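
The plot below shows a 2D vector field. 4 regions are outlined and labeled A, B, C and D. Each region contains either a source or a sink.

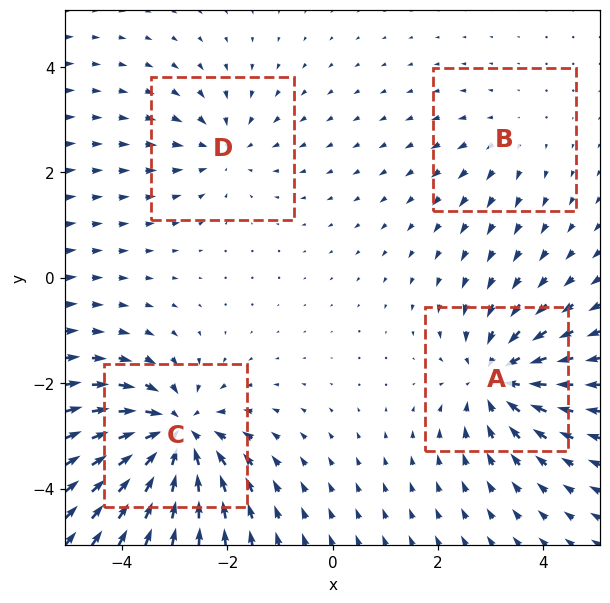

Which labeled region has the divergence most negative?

Divergence at each region's feature centre — A: about -5, B: about +2, C: about -7, D: about -3. Region C is most negative.

C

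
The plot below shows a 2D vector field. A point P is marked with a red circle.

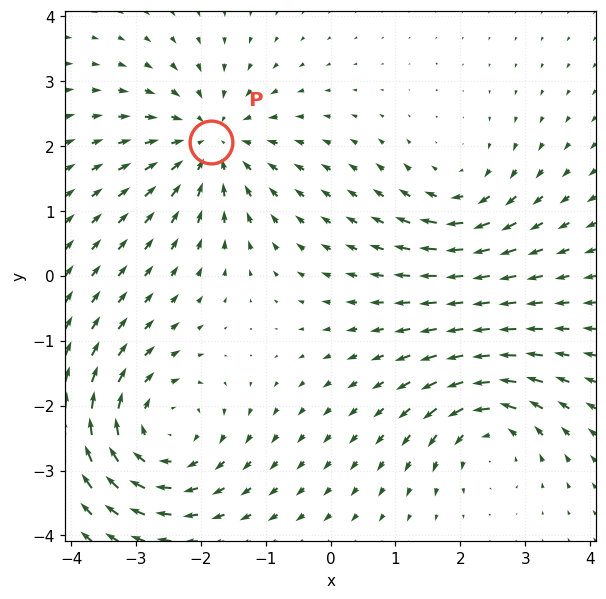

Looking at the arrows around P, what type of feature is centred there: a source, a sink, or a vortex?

sink

At P (-1.8, 2.1) the arrows converge inward. Divergence about -4, curl ≈0 — negative divergence with near-zero curl is a sink.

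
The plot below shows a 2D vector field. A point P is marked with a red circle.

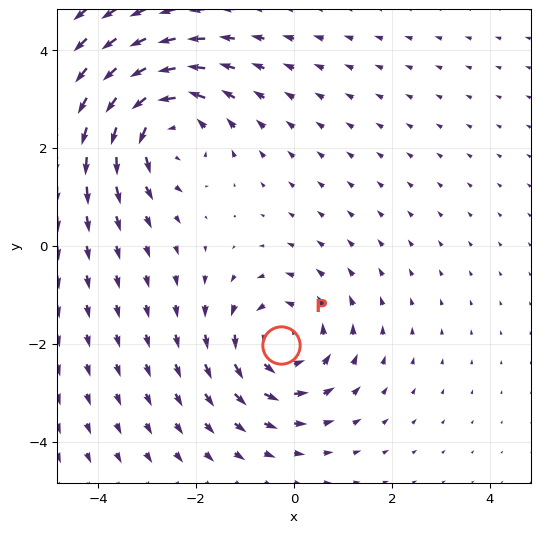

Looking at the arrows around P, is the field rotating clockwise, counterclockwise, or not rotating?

Near P at (-0.3, -2.0) the arrows circulate counterclockwise. The curl (z-component) there is about +3; positive curl means counterclockwise rotation.

counterclockwise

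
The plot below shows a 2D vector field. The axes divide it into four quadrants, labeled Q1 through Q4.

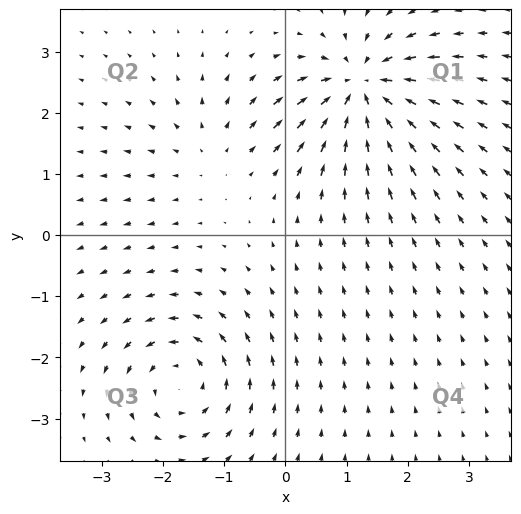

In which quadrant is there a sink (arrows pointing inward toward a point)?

Q1

The sink sits at approximately (1.3, 2.4), which lies in quadrant Q1. The divergence there is about -6, negative as expected for a sink.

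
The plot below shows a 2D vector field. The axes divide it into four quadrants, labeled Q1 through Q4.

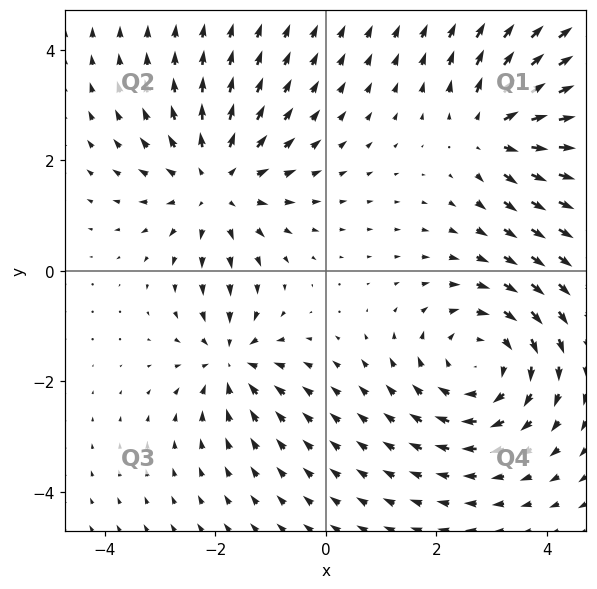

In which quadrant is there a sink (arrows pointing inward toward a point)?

The sink sits at approximately (-1.7, -1.6), which lies in quadrant Q3. The divergence there is about -4, negative as expected for a sink.

Q3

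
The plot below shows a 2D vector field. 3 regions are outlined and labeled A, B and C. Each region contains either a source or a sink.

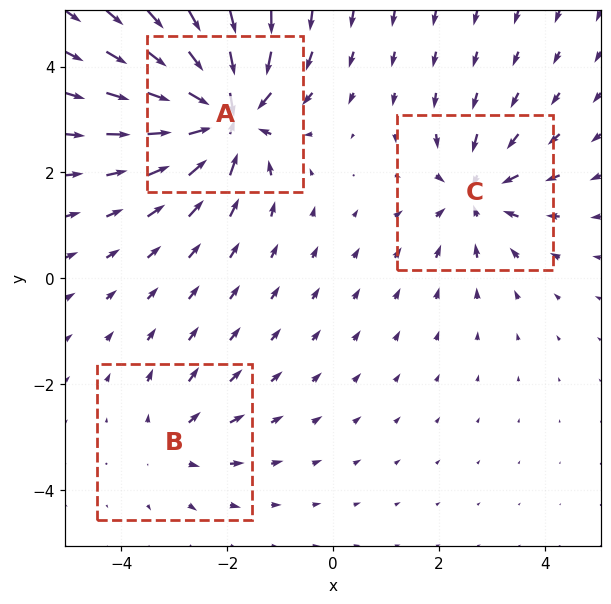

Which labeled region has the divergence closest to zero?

B

Divergence at each region's feature centre — A: about -6, B: about +2, C: about -4. Region B is closest to zero.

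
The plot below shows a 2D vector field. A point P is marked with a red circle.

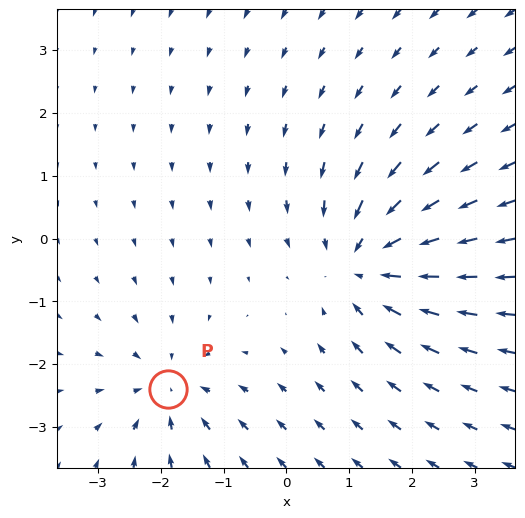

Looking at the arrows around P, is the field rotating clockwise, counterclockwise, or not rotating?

Near P at (-1.9, -2.4) the arrows show no circulation. The curl there is ≈0.

not rotating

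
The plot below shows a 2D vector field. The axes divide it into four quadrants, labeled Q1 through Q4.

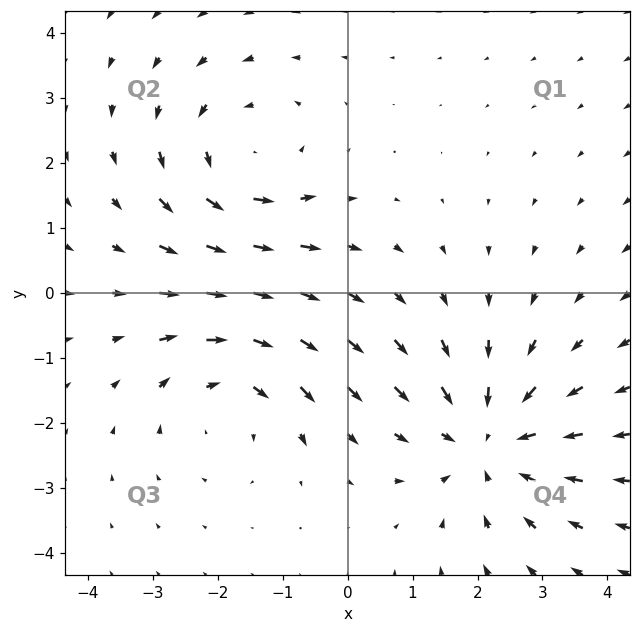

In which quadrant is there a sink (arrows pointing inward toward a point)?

Q4

The sink sits at approximately (2.2, -2.3), which lies in quadrant Q4. The divergence there is about -4, negative as expected for a sink.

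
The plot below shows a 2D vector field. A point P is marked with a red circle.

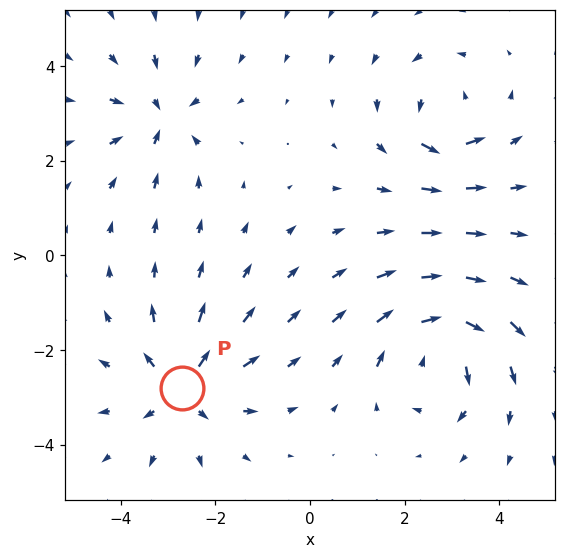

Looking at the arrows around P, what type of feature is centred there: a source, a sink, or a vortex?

source

At P (-2.7, -2.8) the arrows spread outward. Divergence about +4, curl ≈0 — positive divergence with near-zero curl is a source.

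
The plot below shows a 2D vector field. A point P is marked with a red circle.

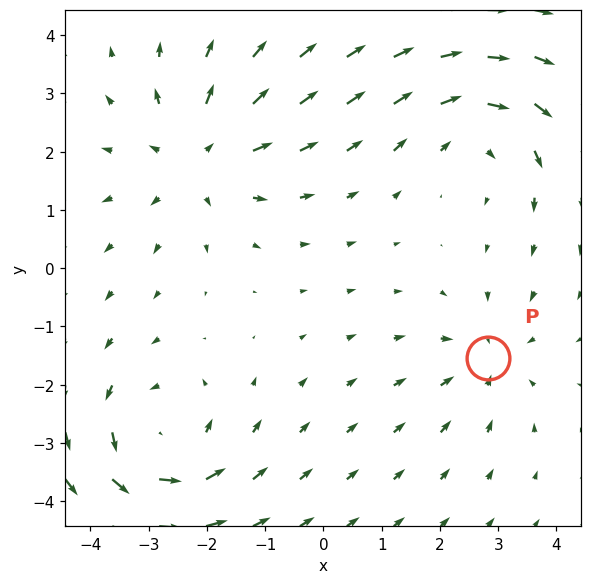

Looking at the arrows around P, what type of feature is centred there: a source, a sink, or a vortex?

sink

At P (2.8, -1.5) the arrows converge inward. Divergence about -3, curl ≈0 — negative divergence with near-zero curl is a sink.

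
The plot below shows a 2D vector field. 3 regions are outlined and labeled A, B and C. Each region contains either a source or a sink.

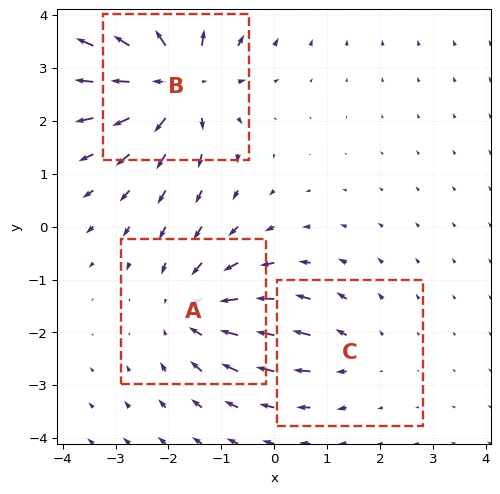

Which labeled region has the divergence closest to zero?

C

Divergence at each region's feature centre — A: about -3, B: about +5, C: about +2. Region C is closest to zero.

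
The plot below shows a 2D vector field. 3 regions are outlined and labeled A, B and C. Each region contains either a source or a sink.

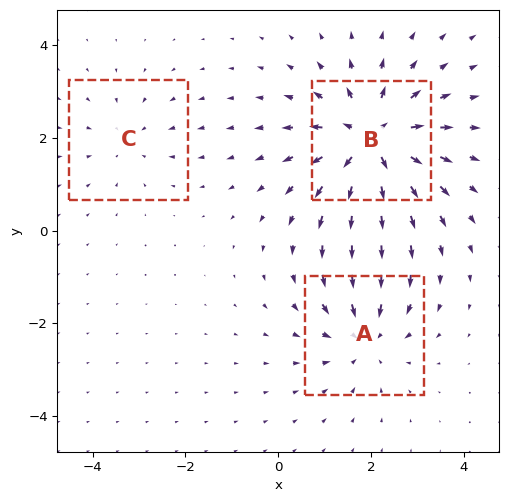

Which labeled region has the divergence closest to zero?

C

Divergence at each region's feature centre — A: about -3, B: about +5, C: about -2. Region C is closest to zero.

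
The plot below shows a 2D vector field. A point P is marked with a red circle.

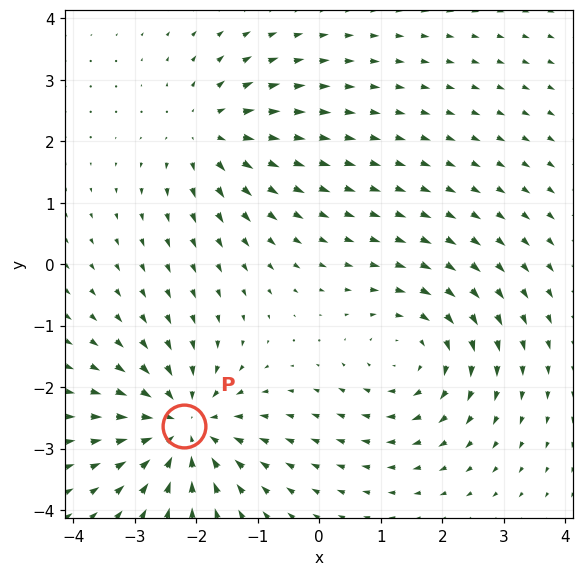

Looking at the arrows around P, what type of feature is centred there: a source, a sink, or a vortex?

sink

At P (-2.2, -2.6) the arrows converge inward. Divergence about -5, curl ≈0 — negative divergence with near-zero curl is a sink.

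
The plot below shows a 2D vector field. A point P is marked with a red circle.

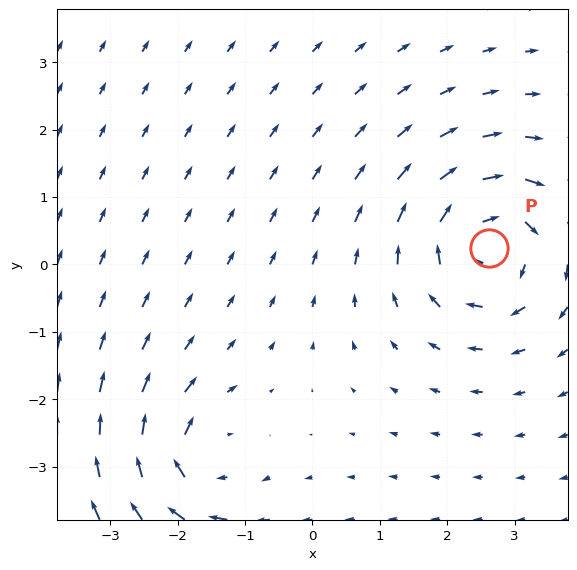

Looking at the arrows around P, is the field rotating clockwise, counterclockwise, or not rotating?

clockwise

Near P at (2.6, 0.2) the arrows circulate clockwise. The curl (z-component) there is about -4; negative curl means clockwise rotation.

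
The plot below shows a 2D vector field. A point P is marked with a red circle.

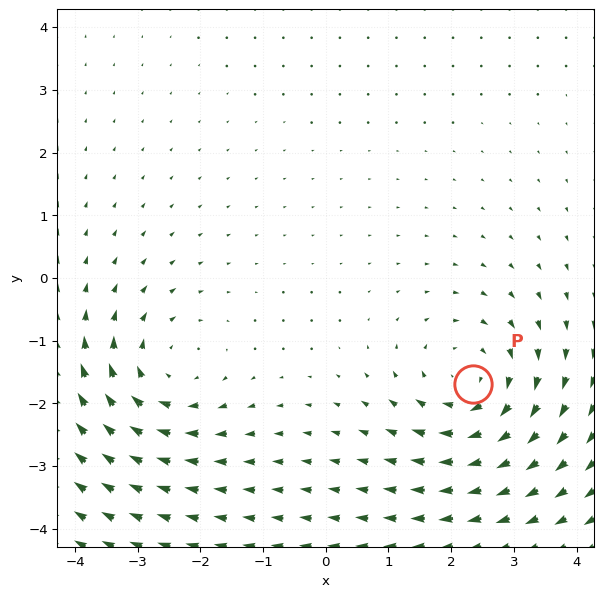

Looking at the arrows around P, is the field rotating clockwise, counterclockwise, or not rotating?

clockwise

Near P at (2.3, -1.7) the arrows circulate clockwise. The curl (z-component) there is about -4; negative curl means clockwise rotation.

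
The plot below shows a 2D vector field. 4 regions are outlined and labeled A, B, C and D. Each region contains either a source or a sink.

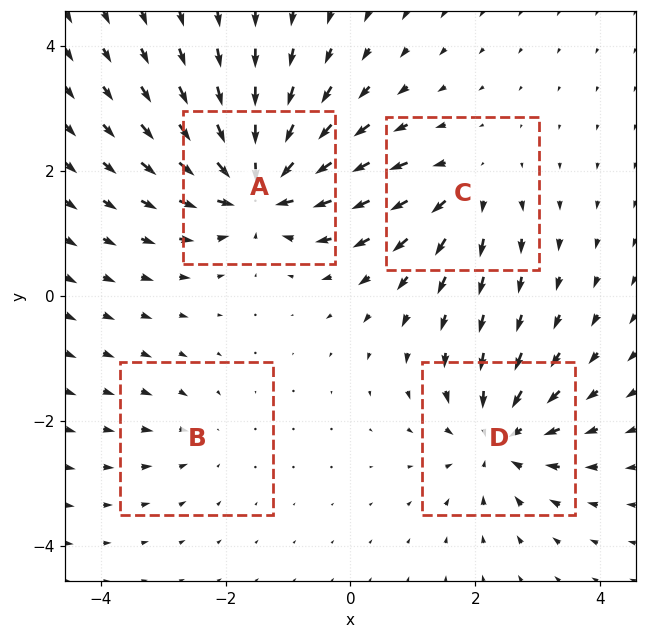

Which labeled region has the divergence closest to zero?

B

Divergence at each region's feature centre — A: about -8, B: about -2, C: about +4, D: about -6. Region B is closest to zero.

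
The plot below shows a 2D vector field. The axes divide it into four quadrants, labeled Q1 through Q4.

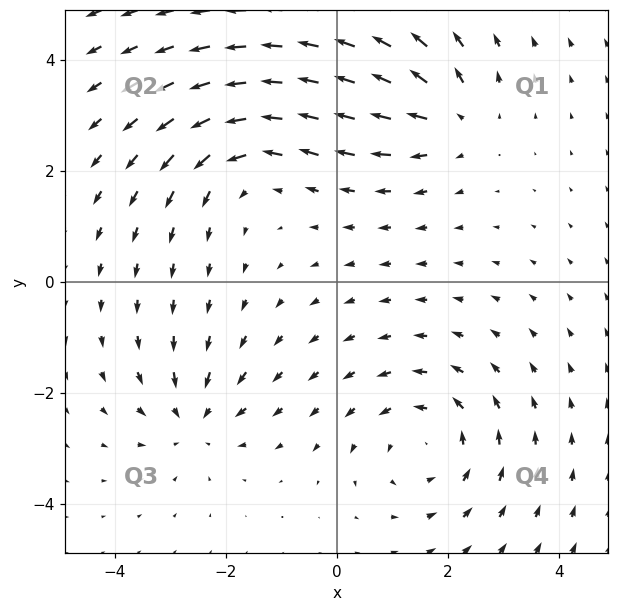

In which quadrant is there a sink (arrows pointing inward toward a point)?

Q3

The sink sits at approximately (-2.6, -2.5), which lies in quadrant Q3. The divergence there is about -3, negative as expected for a sink.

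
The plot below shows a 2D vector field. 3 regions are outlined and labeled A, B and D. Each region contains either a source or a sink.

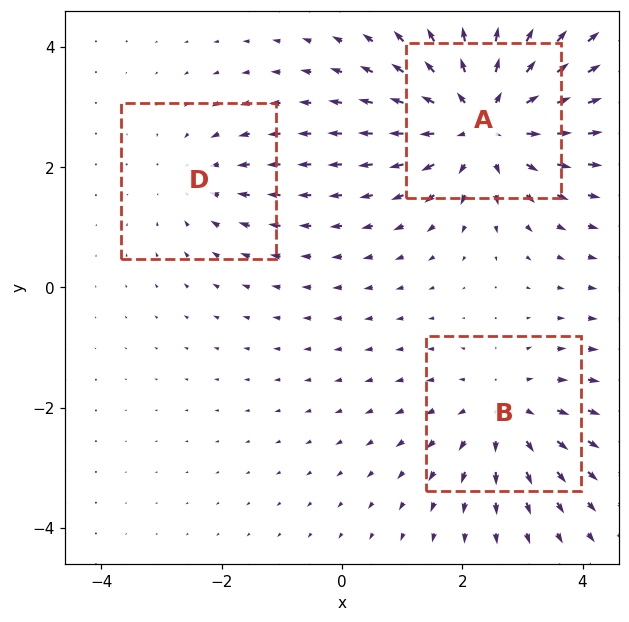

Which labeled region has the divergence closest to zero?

D

Divergence at each region's feature centre — A: about +4, B: about +3, D: about -2. Region D is closest to zero.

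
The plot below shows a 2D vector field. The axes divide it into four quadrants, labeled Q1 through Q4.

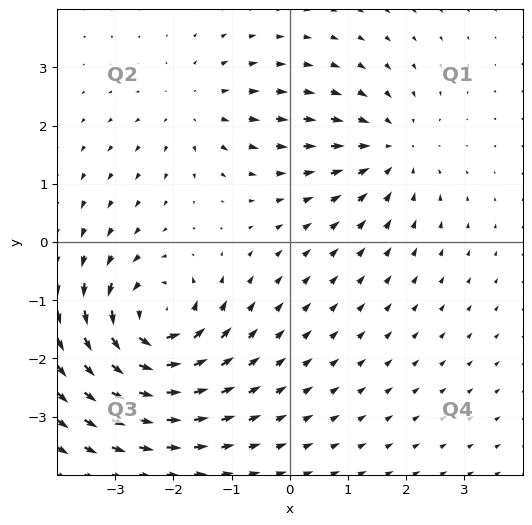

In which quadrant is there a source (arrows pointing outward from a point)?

Q2

The source sits at approximately (-1.6, 2.3), which lies in quadrant Q2. The divergence there is about +3, positive as expected for a source.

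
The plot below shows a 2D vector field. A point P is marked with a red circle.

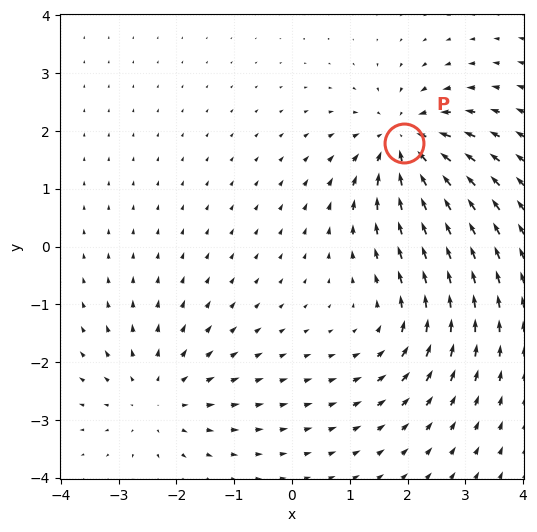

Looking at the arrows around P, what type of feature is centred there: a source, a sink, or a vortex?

sink

At P (1.9, 1.8) the arrows converge inward. Divergence about -5, curl ≈0 — negative divergence with near-zero curl is a sink.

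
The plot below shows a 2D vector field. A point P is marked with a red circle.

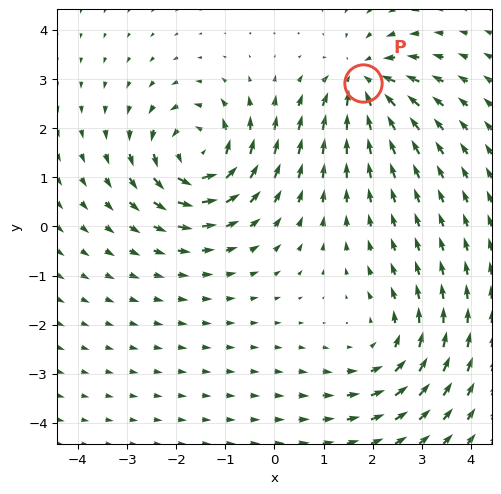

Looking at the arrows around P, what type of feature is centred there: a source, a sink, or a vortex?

sink

At P (1.8, 2.9) the arrows converge inward. Divergence about -5, curl ≈0 — negative divergence with near-zero curl is a sink.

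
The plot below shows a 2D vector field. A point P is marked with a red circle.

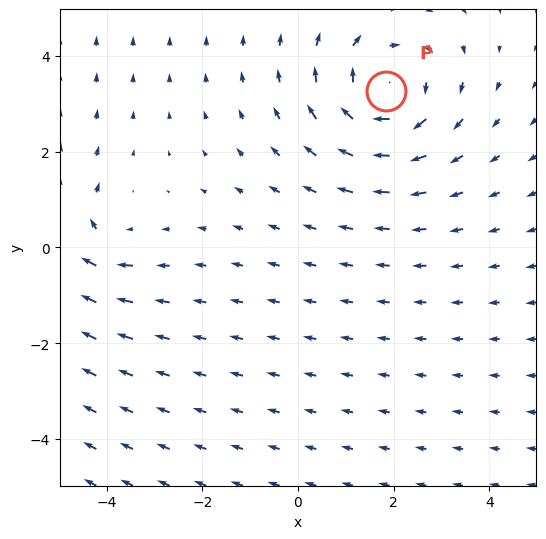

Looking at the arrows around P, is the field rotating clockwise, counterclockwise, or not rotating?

clockwise

Near P at (1.8, 3.3) the arrows circulate clockwise. The curl (z-component) there is about -4; negative curl means clockwise rotation.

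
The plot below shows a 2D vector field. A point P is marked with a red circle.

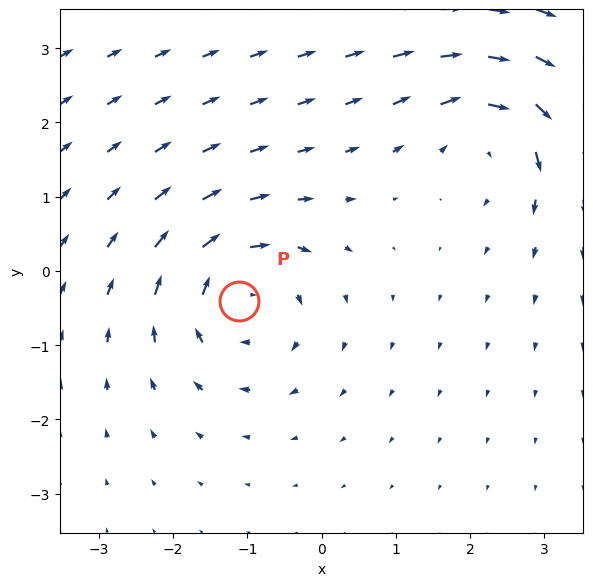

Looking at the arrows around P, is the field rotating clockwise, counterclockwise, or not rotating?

Near P at (-1.1, -0.4) the arrows circulate clockwise. The curl (z-component) there is about -6; negative curl means clockwise rotation.

clockwise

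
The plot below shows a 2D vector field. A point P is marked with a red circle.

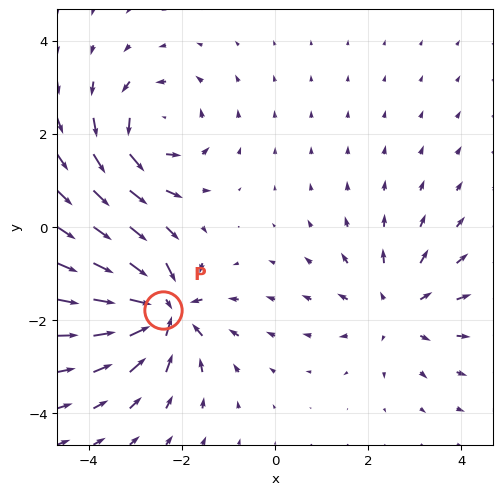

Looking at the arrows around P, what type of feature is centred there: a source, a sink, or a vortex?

sink

At P (-2.4, -1.8) the arrows converge inward. Divergence about -6, curl ≈0 — negative divergence with near-zero curl is a sink.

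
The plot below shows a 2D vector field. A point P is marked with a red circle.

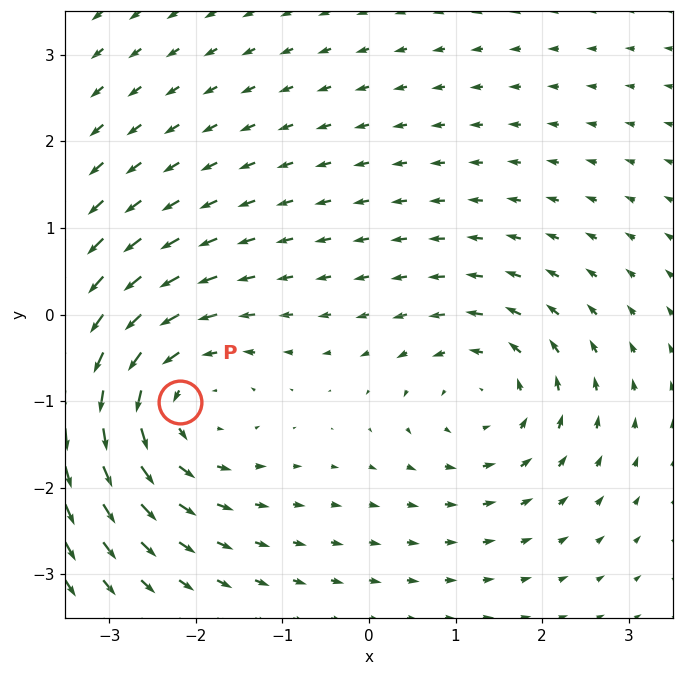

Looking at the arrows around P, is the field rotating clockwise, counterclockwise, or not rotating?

Near P at (-2.2, -1.0) the arrows circulate counterclockwise. The curl (z-component) there is about +4; positive curl means counterclockwise rotation.

counterclockwise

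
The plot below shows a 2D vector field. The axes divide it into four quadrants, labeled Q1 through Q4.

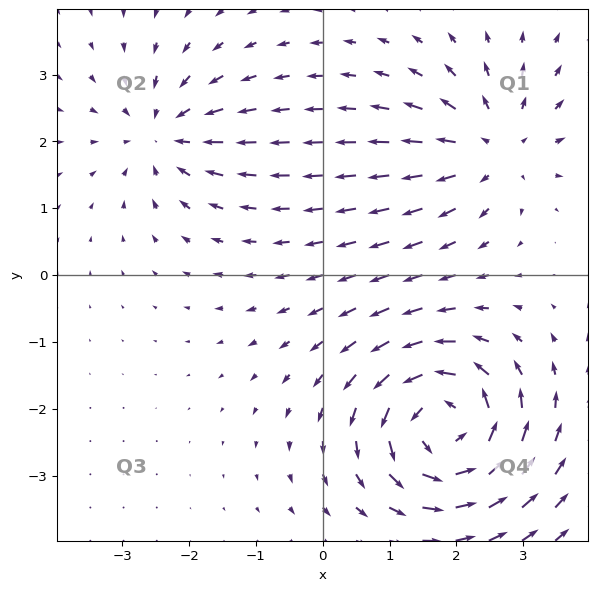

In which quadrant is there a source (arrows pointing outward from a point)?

Q1

The source sits at approximately (2.5, 1.9), which lies in quadrant Q1. The divergence there is about +3, positive as expected for a source.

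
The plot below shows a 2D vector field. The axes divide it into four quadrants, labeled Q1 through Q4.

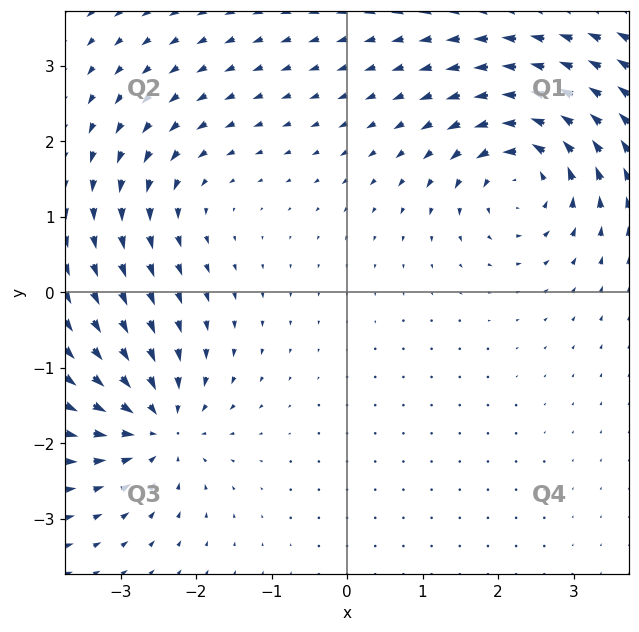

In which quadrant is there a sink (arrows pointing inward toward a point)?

The sink sits at approximately (-2.5, -1.8), which lies in quadrant Q3. The divergence there is about -7, negative as expected for a sink.

Q3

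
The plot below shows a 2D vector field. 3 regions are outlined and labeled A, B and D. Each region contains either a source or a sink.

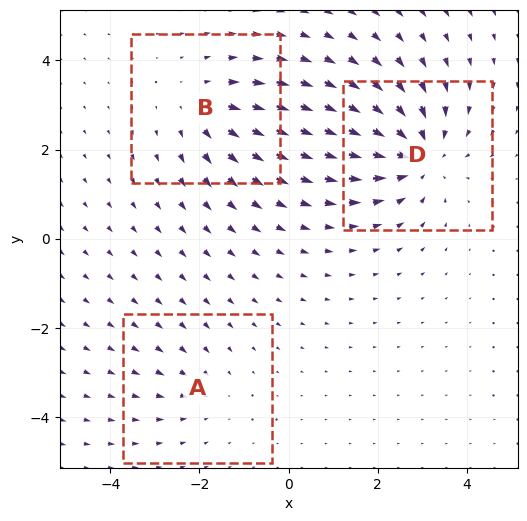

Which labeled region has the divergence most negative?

D

Divergence at each region's feature centre — A: about -2, B: about +3, D: about -4. Region D is most negative.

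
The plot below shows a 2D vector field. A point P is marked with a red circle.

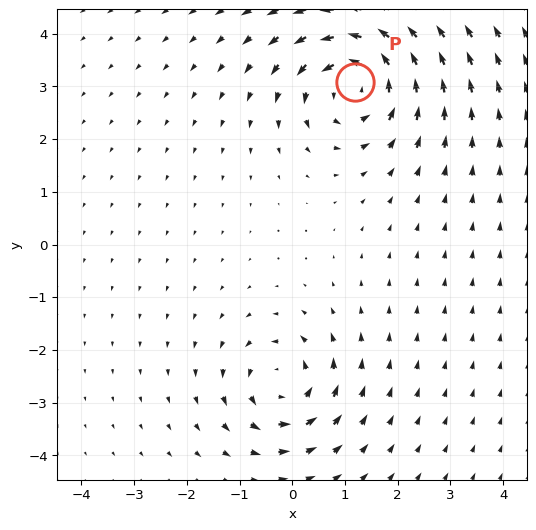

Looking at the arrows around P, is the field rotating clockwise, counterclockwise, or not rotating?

counterclockwise

Near P at (1.2, 3.1) the arrows circulate counterclockwise. The curl (z-component) there is about +5; positive curl means counterclockwise rotation.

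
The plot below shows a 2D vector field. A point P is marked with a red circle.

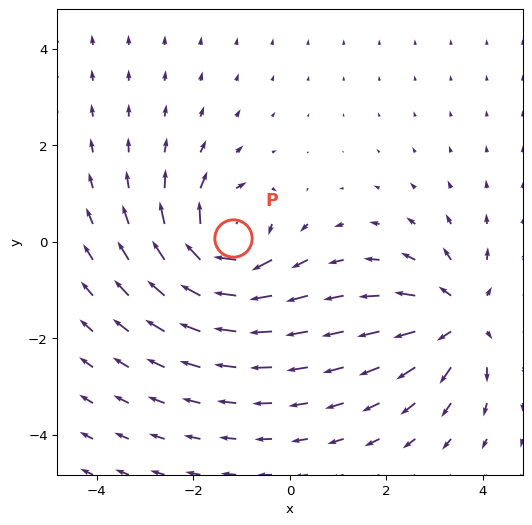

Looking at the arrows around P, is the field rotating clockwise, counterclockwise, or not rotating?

clockwise

Near P at (-1.2, 0.1) the arrows circulate clockwise. The curl (z-component) there is about -6; negative curl means clockwise rotation.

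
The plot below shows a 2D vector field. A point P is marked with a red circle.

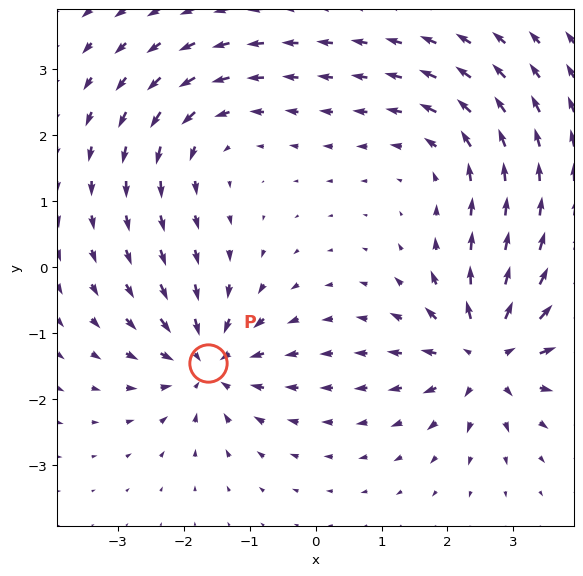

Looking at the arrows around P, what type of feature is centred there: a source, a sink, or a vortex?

sink

At P (-1.6, -1.5) the arrows converge inward. Divergence about -6, curl ≈0 — negative divergence with near-zero curl is a sink.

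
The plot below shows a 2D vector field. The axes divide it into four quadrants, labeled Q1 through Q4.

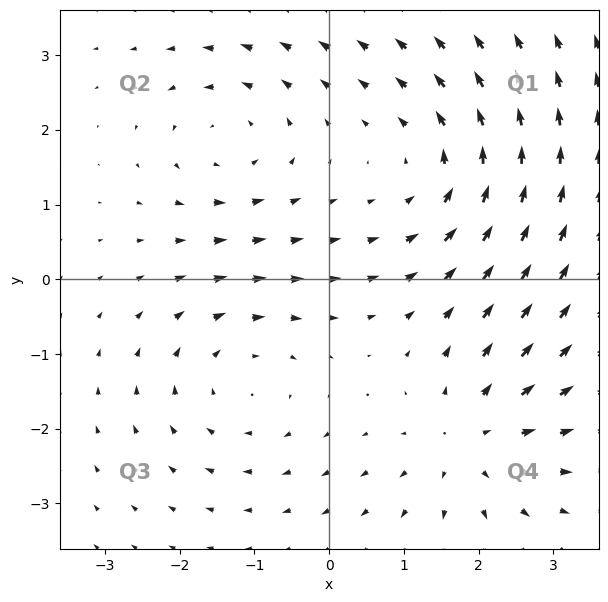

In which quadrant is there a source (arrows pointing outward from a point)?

The source sits at approximately (1.9, -2.1), which lies in quadrant Q4. The divergence there is about +4, positive as expected for a source.

Q4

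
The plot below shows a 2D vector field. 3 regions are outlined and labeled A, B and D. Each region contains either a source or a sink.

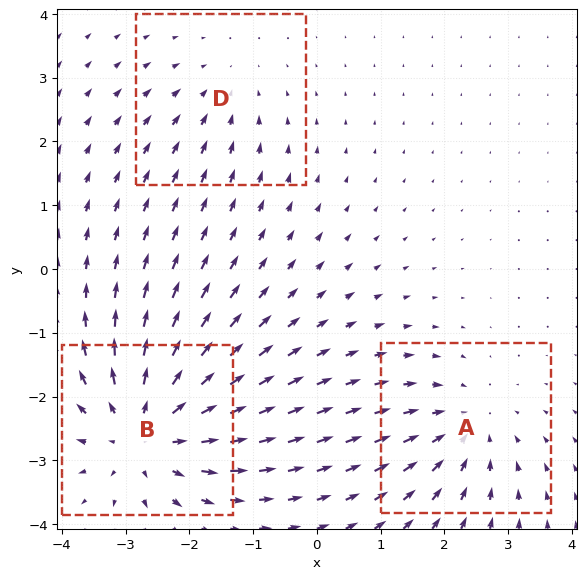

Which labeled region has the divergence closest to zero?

Divergence at each region's feature centre — A: about -3, B: about +5, D: about -2. Region D is closest to zero.

D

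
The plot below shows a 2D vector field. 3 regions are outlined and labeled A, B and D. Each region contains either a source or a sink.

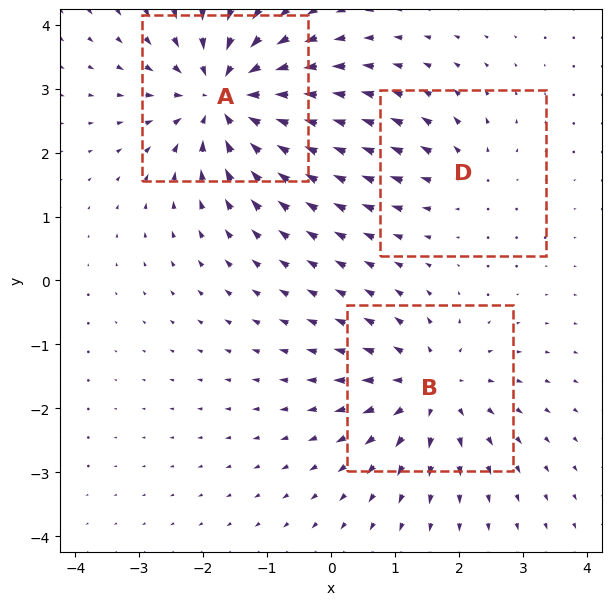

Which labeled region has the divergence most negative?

A

Divergence at each region's feature centre — A: about -6, B: about +4, D: about +2. Region A is most negative.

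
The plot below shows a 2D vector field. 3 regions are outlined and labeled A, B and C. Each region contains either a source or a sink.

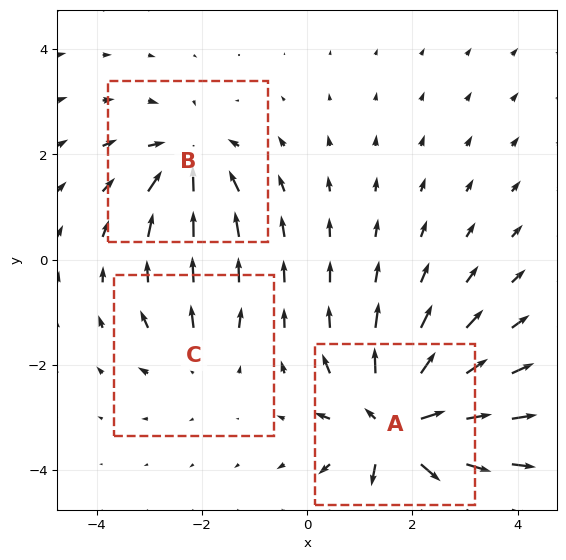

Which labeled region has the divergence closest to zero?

Divergence at each region's feature centre — A: about +7, B: about -4, C: about +2. Region C is closest to zero.

C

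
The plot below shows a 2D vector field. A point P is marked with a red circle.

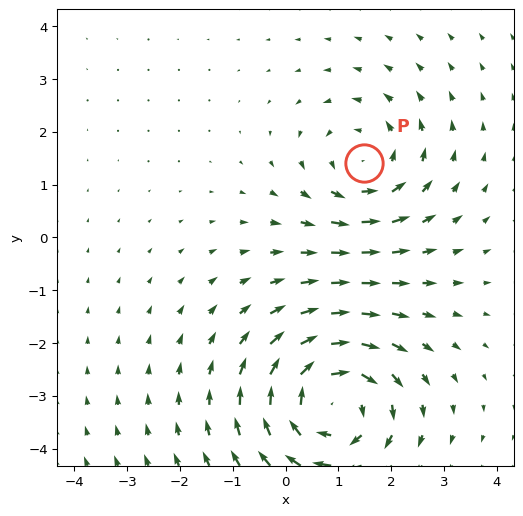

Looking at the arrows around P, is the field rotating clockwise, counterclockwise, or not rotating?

counterclockwise

Near P at (1.5, 1.4) the arrows circulate counterclockwise. The curl (z-component) there is about +2; positive curl means counterclockwise rotation.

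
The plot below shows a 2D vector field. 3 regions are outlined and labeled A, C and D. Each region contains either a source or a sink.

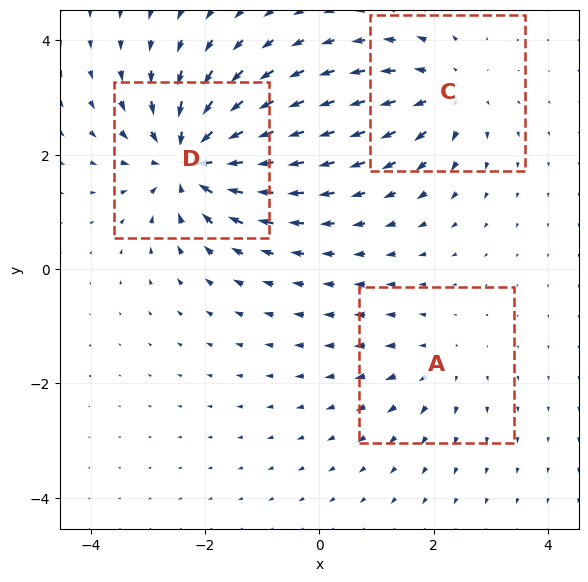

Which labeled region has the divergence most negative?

Divergence at each region's feature centre — A: about +2, C: about +3, D: about -6. Region D is most negative.

D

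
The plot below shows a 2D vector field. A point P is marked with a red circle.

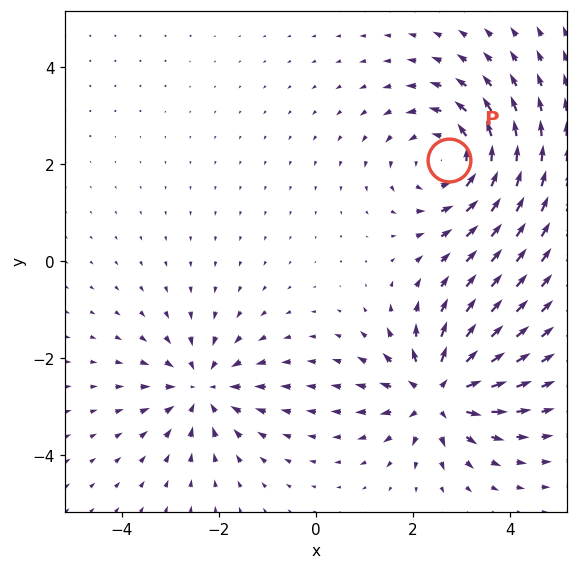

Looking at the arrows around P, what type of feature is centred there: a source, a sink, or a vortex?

vortex

At P (2.7, 2.1) the arrows circulate counterclockwise. Divergence ≈0, curl about +4 — near-zero divergence with nonzero curl is a vortex.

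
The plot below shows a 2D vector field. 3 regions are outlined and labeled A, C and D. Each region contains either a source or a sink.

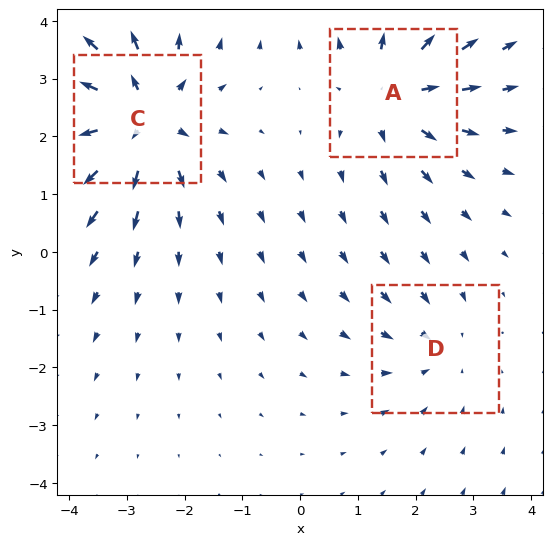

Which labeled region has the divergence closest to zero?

D

Divergence at each region's feature centre — A: about +3, C: about +5, D: about -2. Region D is closest to zero.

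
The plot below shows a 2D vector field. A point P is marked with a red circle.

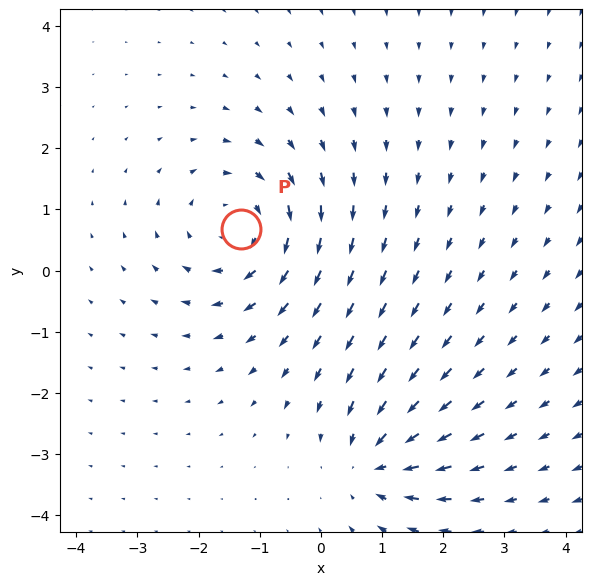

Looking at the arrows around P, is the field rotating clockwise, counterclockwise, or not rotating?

Near P at (-1.3, 0.7) the arrows circulate clockwise. The curl (z-component) there is about -4; negative curl means clockwise rotation.

clockwise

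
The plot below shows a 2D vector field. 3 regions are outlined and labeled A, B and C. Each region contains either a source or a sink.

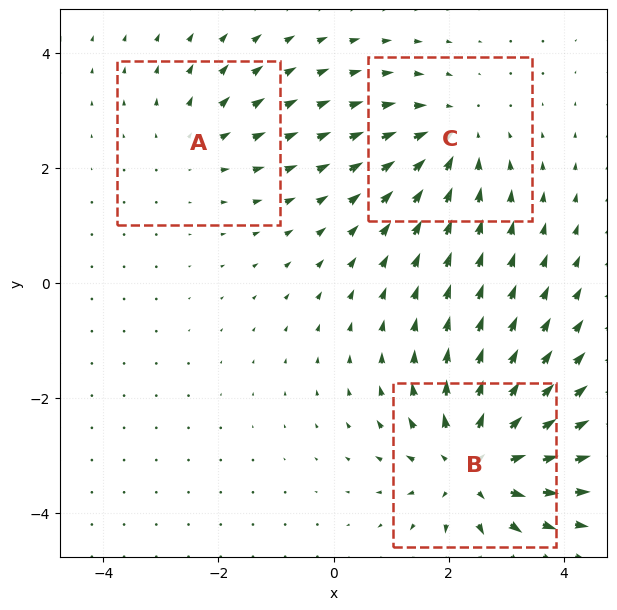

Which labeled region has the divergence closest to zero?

Divergence at each region's feature centre — A: about +2, B: about +4, C: about -3. Region A is closest to zero.

A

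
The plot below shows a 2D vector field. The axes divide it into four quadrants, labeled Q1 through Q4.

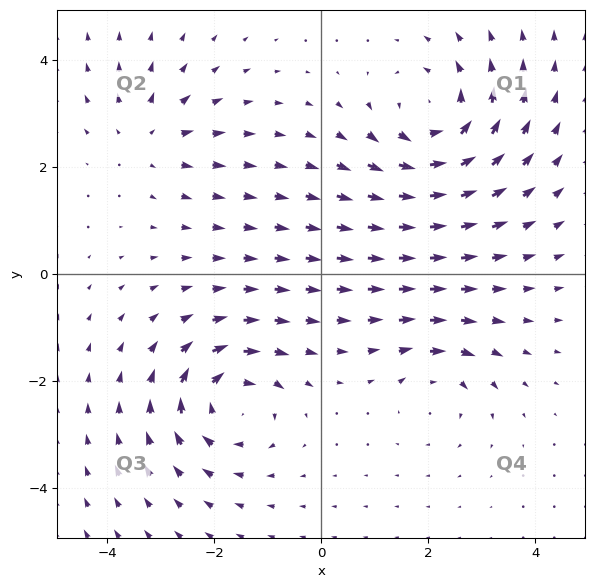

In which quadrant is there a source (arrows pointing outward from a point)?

The source sits at approximately (-3.2, 2.5), which lies in quadrant Q2. The divergence there is about +3, positive as expected for a source.

Q2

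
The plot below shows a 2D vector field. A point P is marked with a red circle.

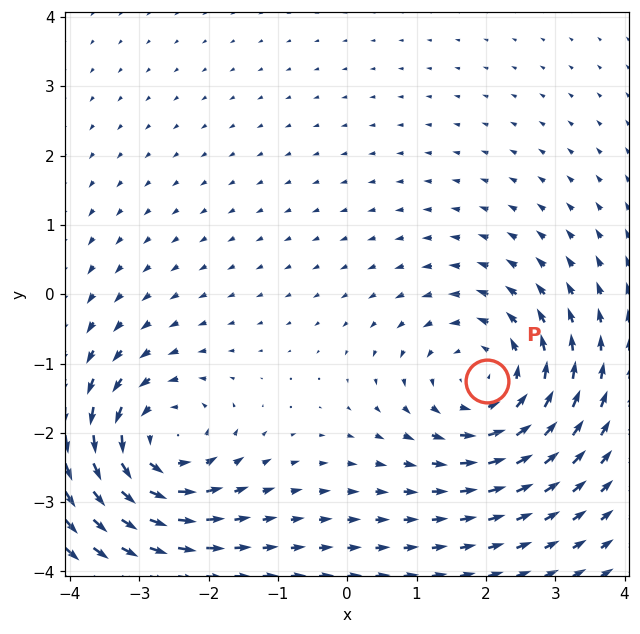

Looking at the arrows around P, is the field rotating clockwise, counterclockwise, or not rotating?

counterclockwise

Near P at (2.0, -1.3) the arrows circulate counterclockwise. The curl (z-component) there is about +4; positive curl means counterclockwise rotation.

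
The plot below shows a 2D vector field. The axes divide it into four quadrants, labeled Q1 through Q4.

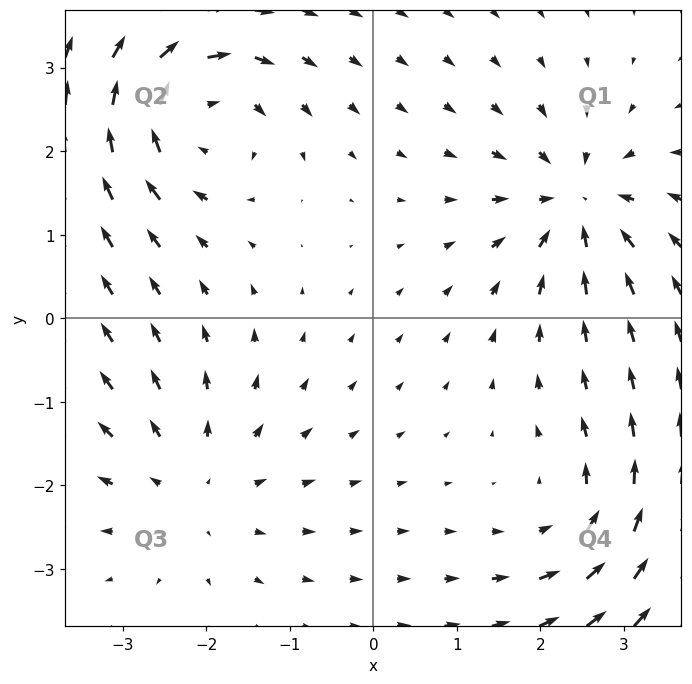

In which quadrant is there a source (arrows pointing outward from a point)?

The source sits at approximately (-2.2, -2.0), which lies in quadrant Q3. The divergence there is about +3, positive as expected for a source.

Q3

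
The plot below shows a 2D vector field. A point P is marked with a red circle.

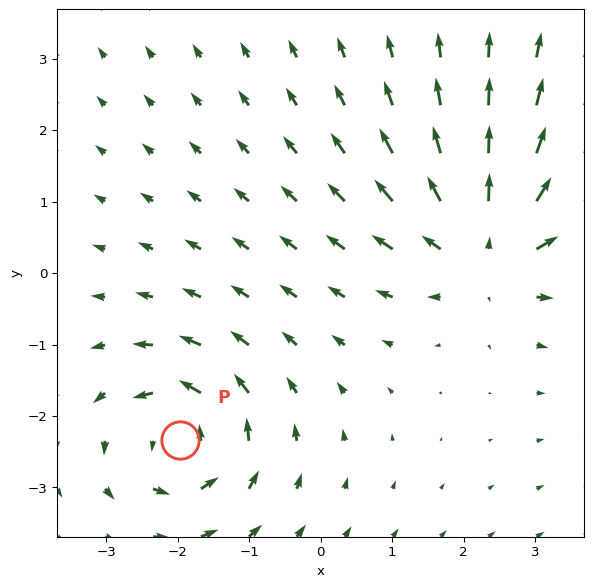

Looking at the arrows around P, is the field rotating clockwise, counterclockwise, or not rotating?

Near P at (-2.0, -2.3) the arrows circulate counterclockwise. The curl (z-component) there is about +4; positive curl means counterclockwise rotation.

counterclockwise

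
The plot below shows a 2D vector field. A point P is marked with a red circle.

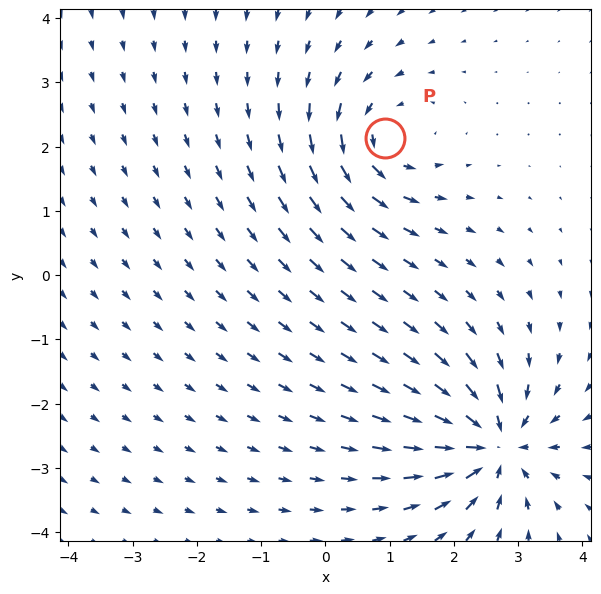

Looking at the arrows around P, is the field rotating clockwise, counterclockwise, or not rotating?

counterclockwise

Near P at (0.9, 2.1) the arrows circulate counterclockwise. The curl (z-component) there is about +3; positive curl means counterclockwise rotation.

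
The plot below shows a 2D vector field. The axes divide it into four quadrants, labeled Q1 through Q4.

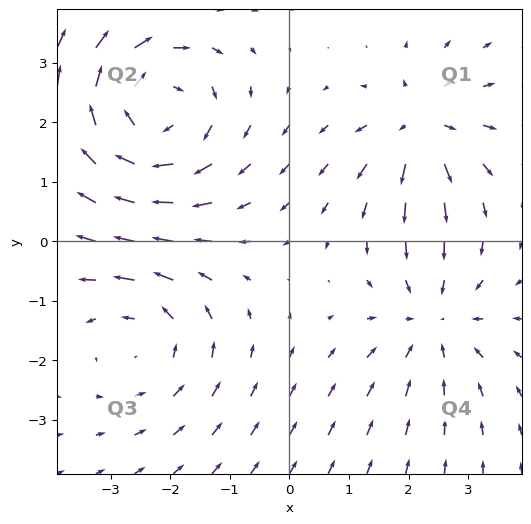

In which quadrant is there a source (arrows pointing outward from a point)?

The source sits at approximately (2.2, 1.9), which lies in quadrant Q1. The divergence there is about +4, positive as expected for a source.

Q1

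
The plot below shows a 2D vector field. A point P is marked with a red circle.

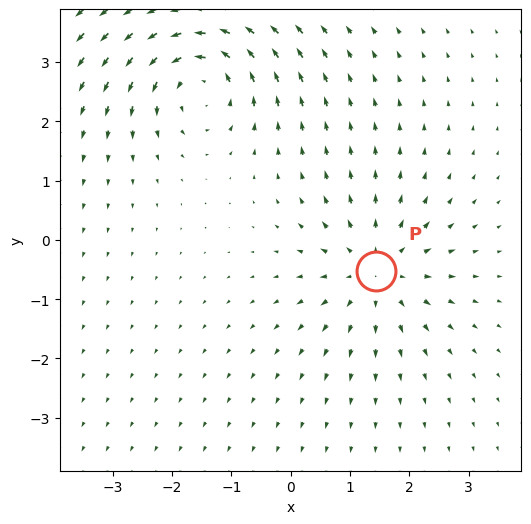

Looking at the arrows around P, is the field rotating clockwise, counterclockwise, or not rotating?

not rotating

Near P at (1.4, -0.5) the arrows show no circulation. The curl there is ≈0.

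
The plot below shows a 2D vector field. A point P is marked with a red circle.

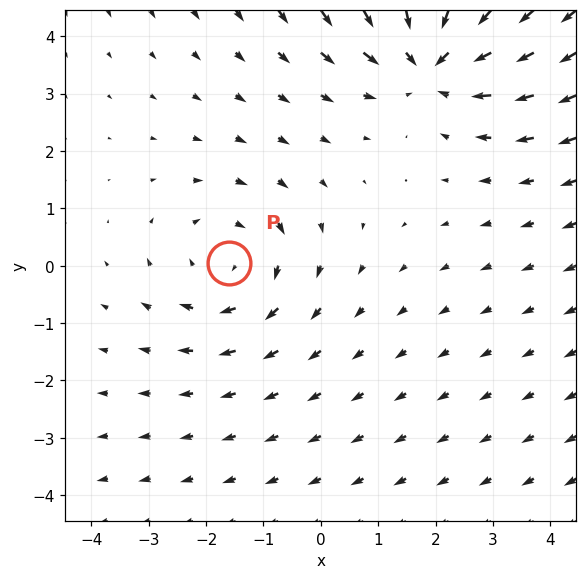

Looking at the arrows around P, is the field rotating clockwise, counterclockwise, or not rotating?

Near P at (-1.6, 0.0) the arrows circulate clockwise. The curl (z-component) there is about -2; negative curl means clockwise rotation.

clockwise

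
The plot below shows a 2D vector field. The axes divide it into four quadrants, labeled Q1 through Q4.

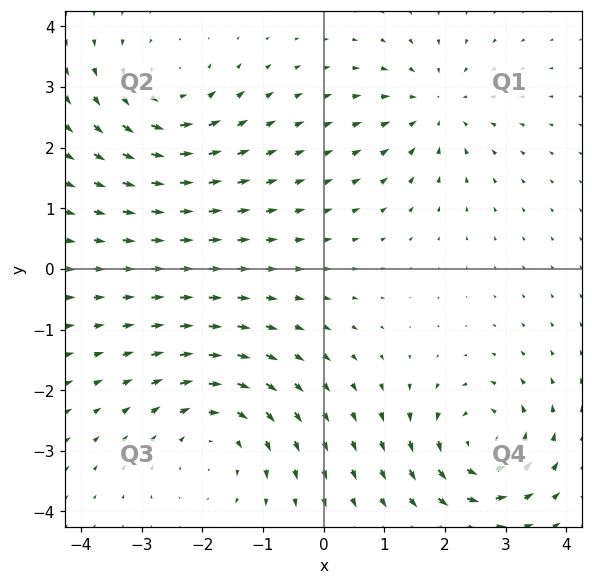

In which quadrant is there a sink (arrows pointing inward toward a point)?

Q1

The sink sits at approximately (1.8, 2.7), which lies in quadrant Q1. The divergence there is about -3, negative as expected for a sink.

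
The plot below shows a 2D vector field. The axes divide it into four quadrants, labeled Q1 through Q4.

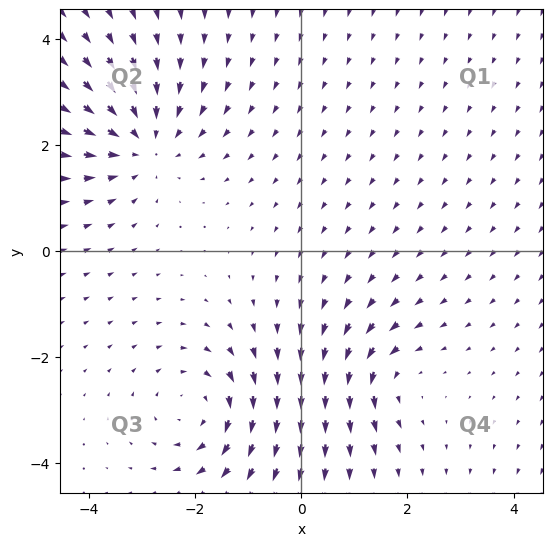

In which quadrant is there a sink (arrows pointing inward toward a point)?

Q2

The sink sits at approximately (-3.0, 2.0), which lies in quadrant Q2. The divergence there is about -4, negative as expected for a sink.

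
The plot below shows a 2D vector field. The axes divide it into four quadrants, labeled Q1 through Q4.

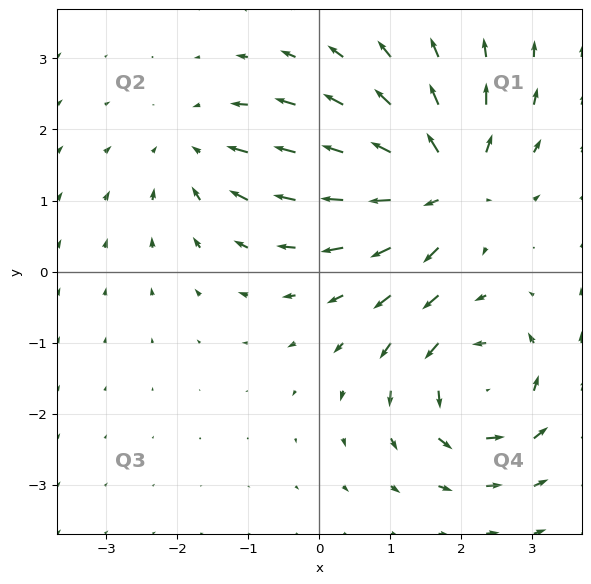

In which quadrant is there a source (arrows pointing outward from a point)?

Q1

The source sits at approximately (1.7, 1.3), which lies in quadrant Q1. The divergence there is about +7, positive as expected for a source.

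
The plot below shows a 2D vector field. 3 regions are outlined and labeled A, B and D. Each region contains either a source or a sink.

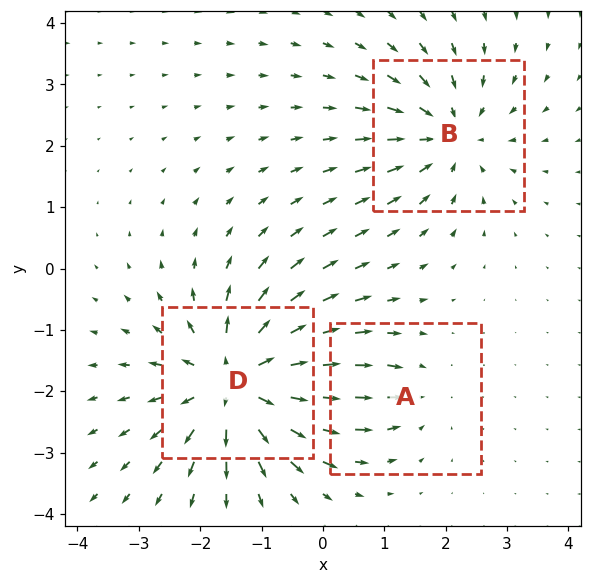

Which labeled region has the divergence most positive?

D

Divergence at each region's feature centre — A: about -2, B: about -3, D: about +5. Region D is most positive.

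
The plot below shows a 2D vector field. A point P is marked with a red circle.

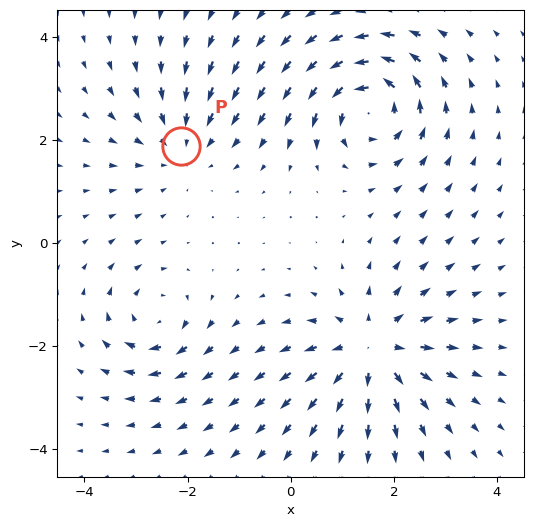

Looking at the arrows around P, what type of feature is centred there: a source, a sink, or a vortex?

sink

At P (-2.1, 1.9) the arrows converge inward. Divergence about -3, curl ≈0 — negative divergence with near-zero curl is a sink.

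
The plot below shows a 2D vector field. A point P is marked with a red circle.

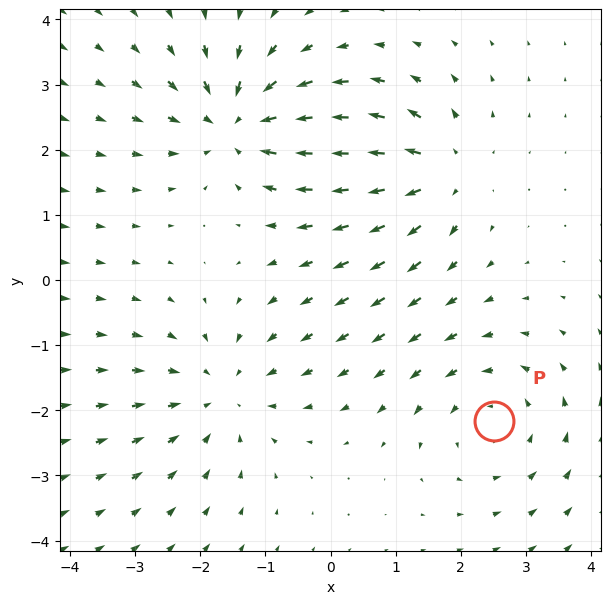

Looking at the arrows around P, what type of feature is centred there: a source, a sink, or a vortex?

vortex

At P (2.5, -2.2) the arrows circulate counterclockwise. Divergence ≈0, curl about +3 — near-zero divergence with nonzero curl is a vortex.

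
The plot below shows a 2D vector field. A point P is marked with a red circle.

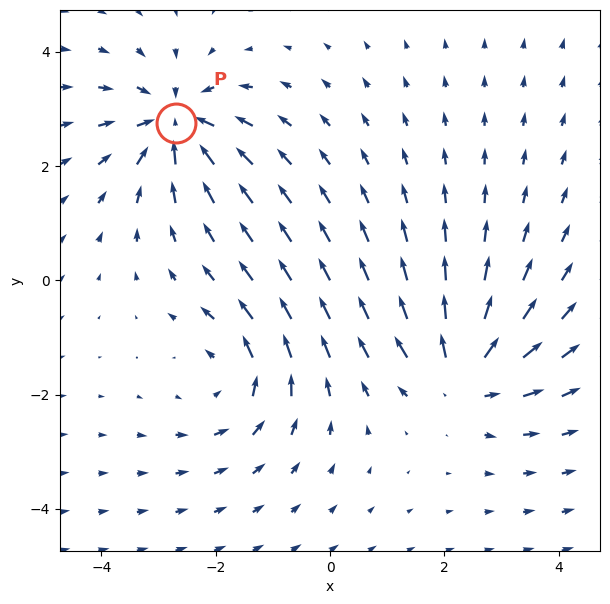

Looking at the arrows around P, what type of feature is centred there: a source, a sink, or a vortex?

At P (-2.7, 2.8) the arrows converge inward. Divergence about -6, curl ≈0 — negative divergence with near-zero curl is a sink.

sink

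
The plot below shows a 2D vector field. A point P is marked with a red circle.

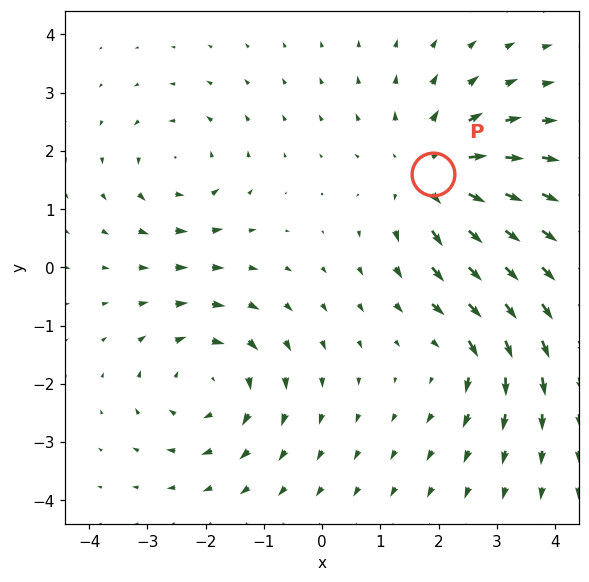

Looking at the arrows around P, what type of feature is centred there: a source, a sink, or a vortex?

source

At P (1.9, 1.6) the arrows spread outward. Divergence about +4, curl ≈0 — positive divergence with near-zero curl is a source.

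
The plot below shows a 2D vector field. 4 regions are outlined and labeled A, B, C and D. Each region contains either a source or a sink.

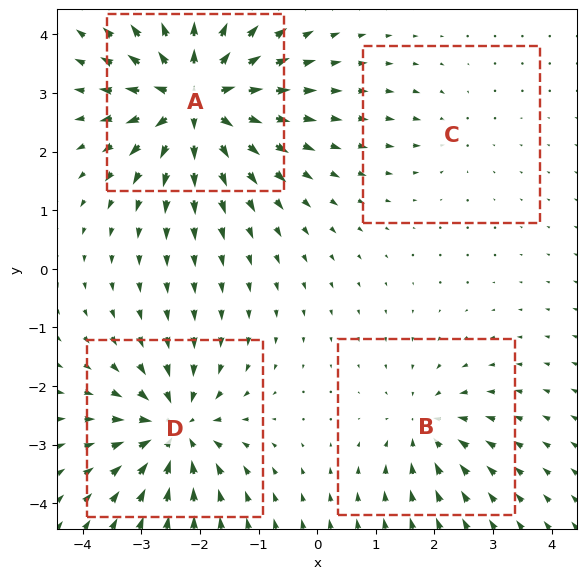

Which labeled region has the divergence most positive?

A

Divergence at each region's feature centre — A: about +9, B: about -4, C: about -2, D: about -7. Region A is most positive.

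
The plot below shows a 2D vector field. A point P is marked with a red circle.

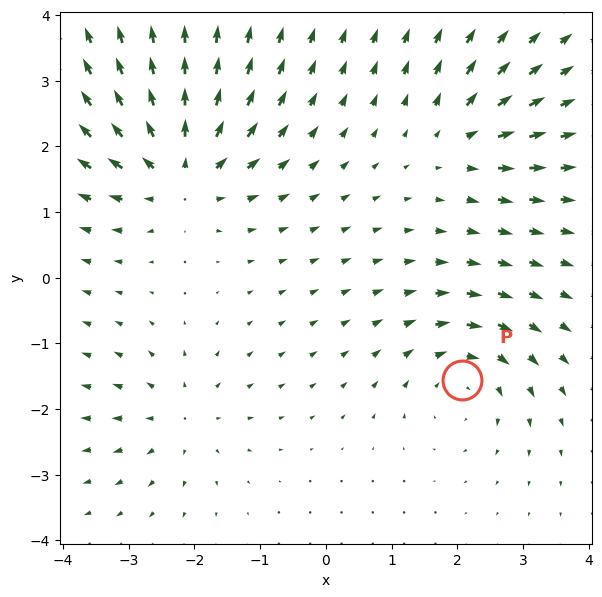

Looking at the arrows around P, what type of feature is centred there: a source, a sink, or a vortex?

vortex

At P (2.1, -1.6) the arrows circulate clockwise. Divergence ≈0, curl about -4 — near-zero divergence with nonzero curl is a vortex.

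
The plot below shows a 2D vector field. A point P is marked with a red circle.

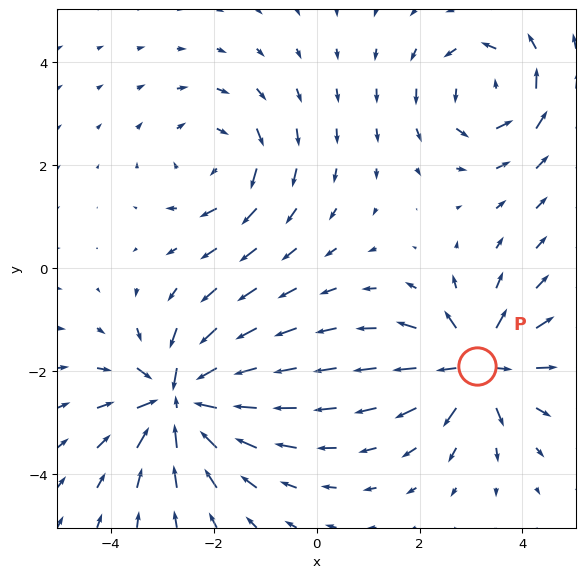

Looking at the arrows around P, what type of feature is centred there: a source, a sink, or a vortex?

source

At P (3.1, -1.9) the arrows spread outward. Divergence about +6, curl ≈0 — positive divergence with near-zero curl is a source.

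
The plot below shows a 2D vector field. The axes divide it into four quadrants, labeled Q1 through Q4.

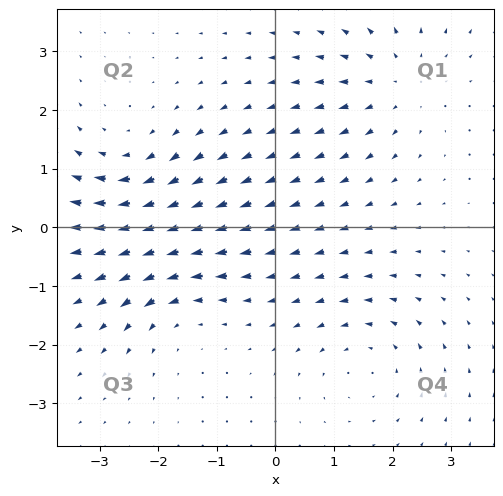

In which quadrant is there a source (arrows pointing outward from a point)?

Q1

The source sits at approximately (2.1, 2.5), which lies in quadrant Q1. The divergence there is about +4, positive as expected for a source.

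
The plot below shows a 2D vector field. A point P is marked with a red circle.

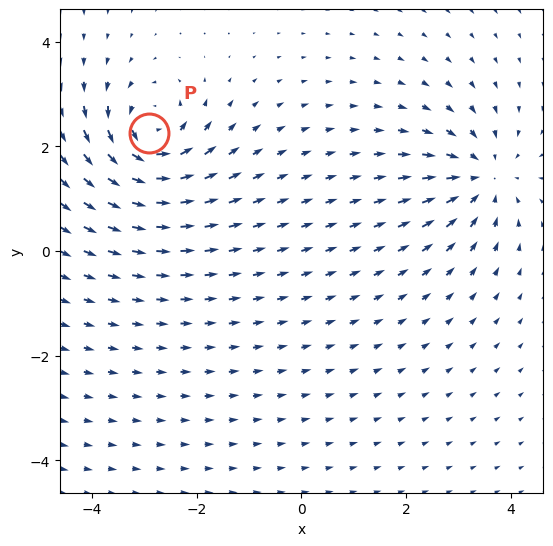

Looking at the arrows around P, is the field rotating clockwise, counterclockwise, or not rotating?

counterclockwise

Near P at (-2.9, 2.3) the arrows circulate counterclockwise. The curl (z-component) there is about +7; positive curl means counterclockwise rotation.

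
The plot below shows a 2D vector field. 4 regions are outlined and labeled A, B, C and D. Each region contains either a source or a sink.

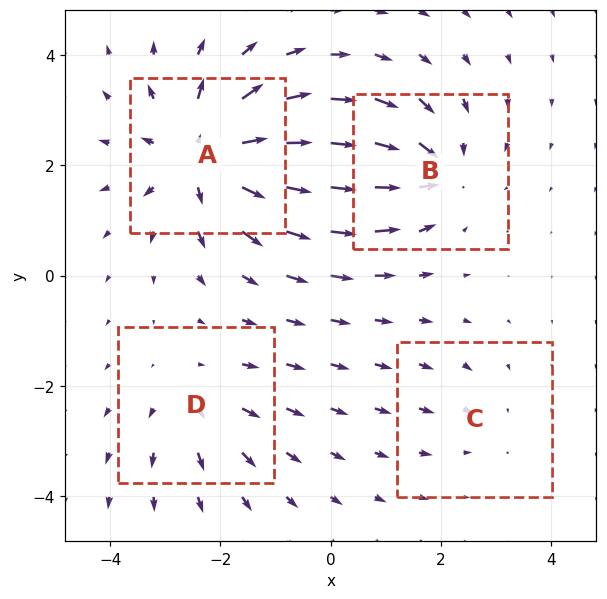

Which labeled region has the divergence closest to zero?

C

Divergence at each region's feature centre — A: about +7, B: about -5, C: about -2, D: about +3. Region C is closest to zero.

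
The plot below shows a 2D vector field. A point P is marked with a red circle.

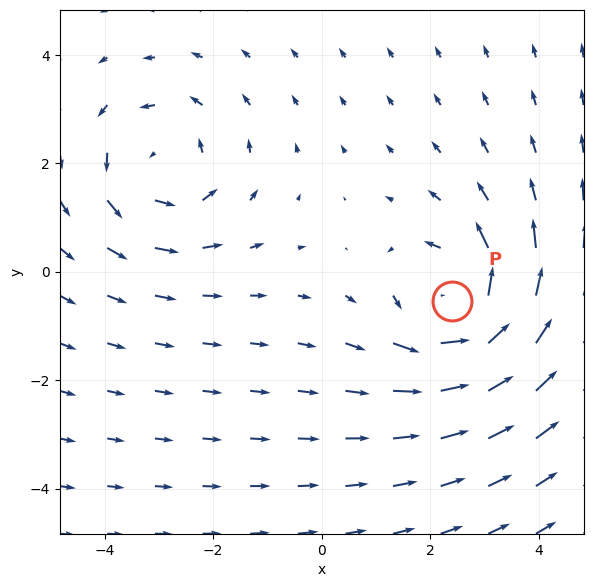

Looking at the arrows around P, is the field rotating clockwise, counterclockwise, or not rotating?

counterclockwise

Near P at (2.4, -0.5) the arrows circulate counterclockwise. The curl (z-component) there is about +4; positive curl means counterclockwise rotation.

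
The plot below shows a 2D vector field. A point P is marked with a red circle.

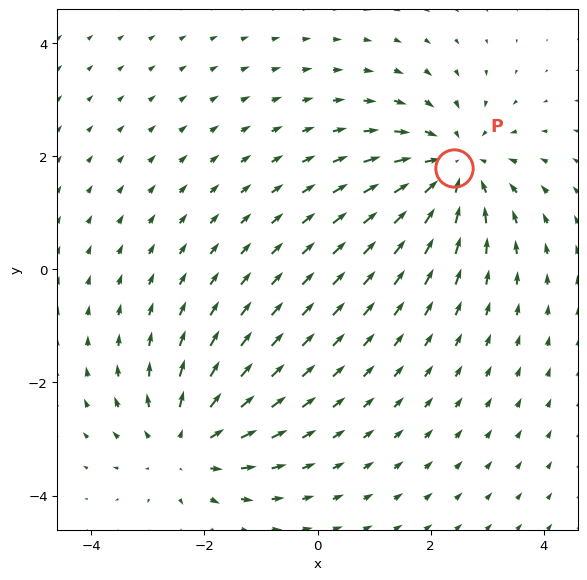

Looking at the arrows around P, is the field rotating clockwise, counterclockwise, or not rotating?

Near P at (2.4, 1.8) the arrows show no circulation. The curl there is ≈0.

not rotating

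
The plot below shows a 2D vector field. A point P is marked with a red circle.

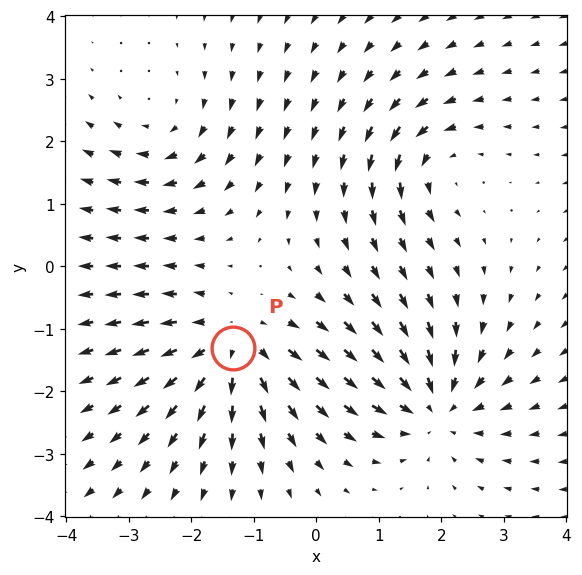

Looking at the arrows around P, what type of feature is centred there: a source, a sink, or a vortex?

At P (-1.3, -1.3) the arrows spread outward. Divergence about +4, curl ≈0 — positive divergence with near-zero curl is a source.

source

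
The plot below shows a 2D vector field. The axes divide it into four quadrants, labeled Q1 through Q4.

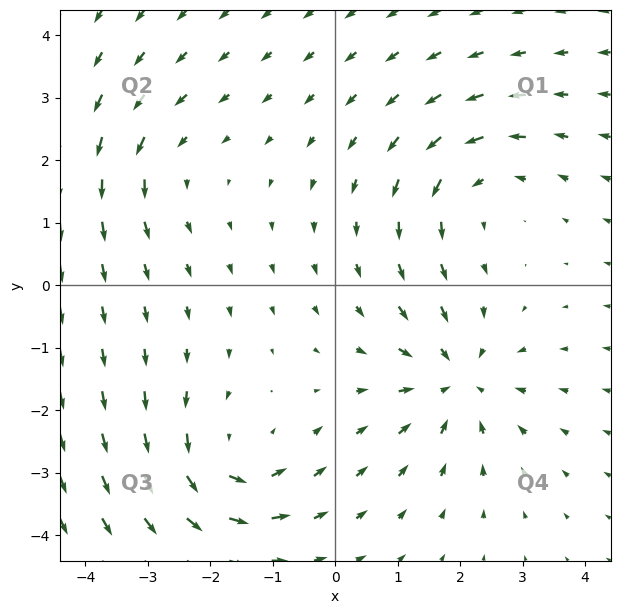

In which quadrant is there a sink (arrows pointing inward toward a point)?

The sink sits at approximately (1.9, -1.5), which lies in quadrant Q4. The divergence there is about -4, negative as expected for a sink.

Q4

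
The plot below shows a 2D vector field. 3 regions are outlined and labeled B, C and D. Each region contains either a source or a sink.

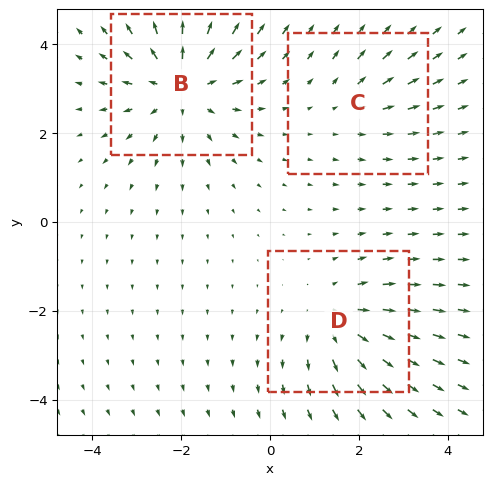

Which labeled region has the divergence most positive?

B

Divergence at each region's feature centre — B: about +4, C: about +2, D: about +3. Region B is most positive.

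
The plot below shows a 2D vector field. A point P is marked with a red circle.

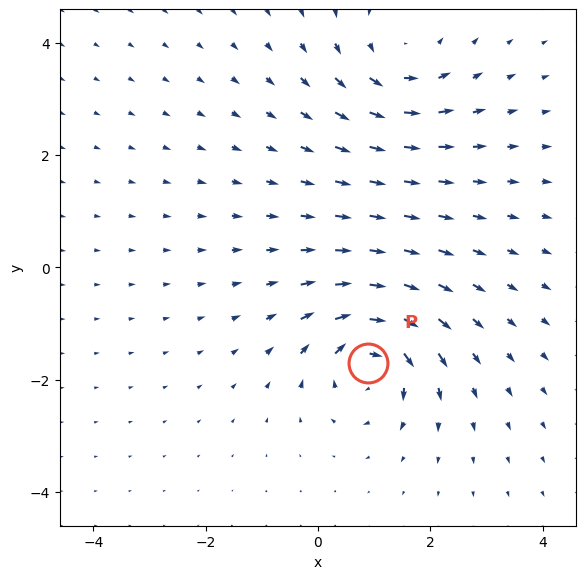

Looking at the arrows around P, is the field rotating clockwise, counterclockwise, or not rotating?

Near P at (0.9, -1.7) the arrows circulate clockwise. The curl (z-component) there is about -7; negative curl means clockwise rotation.

clockwise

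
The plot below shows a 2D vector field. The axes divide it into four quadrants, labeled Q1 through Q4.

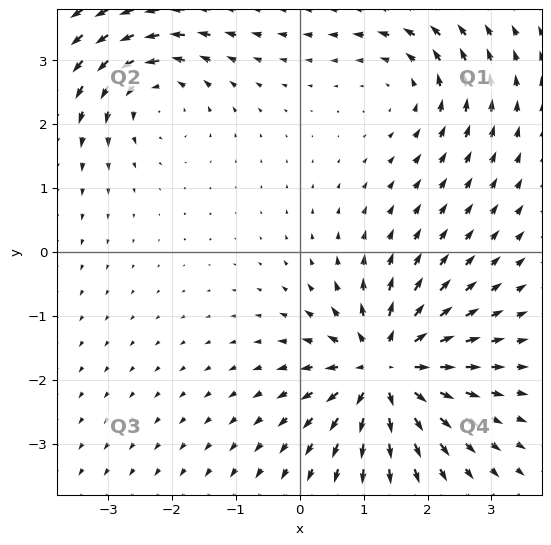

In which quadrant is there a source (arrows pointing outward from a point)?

The source sits at approximately (1.3, -1.8), which lies in quadrant Q4. The divergence there is about +7, positive as expected for a source.

Q4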